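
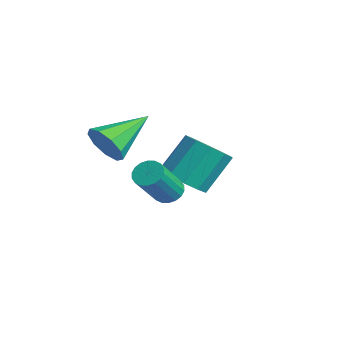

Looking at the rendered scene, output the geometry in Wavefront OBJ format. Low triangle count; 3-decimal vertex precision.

v 0.384 0.533 0.995
v 0.822 0.339 0.65
v 1.434 -0.708 2.021
v 0.996 -0.513 2.365
v 0.927 0.55 0.765
v 1.54 -0.496 2.136
v 0.924 0.758 0.925
v 1.537 -0.288 2.296
v 0.815 0.922 1.099
v 1.428 -0.124 2.469
v 0.62 1.009 1.252
v 1.233 -0.038 2.623
v 0.378 1.001 1.354
v 0.991 -0.045 2.725
v 0.138 0.901 1.385
v 0.75 -0.146 2.756
v -0.054 0.728 1.339
v 0.558 -0.319 2.71
v -0.16 0.516 1.224
v 0.453 -0.53 2.595
v -0.157 0.308 1.064
v 0.456 -0.738 2.435
v -0.048 0.144 0.891
v 0.565 -0.902 2.261
v 0.147 0.058 0.737
v 0.76 -0.989 2.108
v 0.389 0.065 0.635
v 1.002 -0.981 2.006
v 0.63 0.166 0.604
v 1.242 -0.881 1.975
v -1.59 -0.957 2.632
v -0.884 -1.024 3.186
v -2.07 0.897 3.468
v -0.716 -0.745 2.663
v -0.957 -0.565 2.126
v -1.494 -0.569 1.826
v -2.076 -0.754 1.902
v -2.431 -1.034 2.32
v -2.392 -1.278 2.884
v -1.978 -1.372 3.33
v -1.382 -1.272 3.449
v -2.797 2.55 -0.504
v -1.918 2.189 -0.107
v -2.103 3.35 1.36
v -2.983 3.71 0.964
v -1.776 2.685 -0.481
v -1.962 3.845 0.986
v -2.025 3.129 -0.864
v -2.211 4.289 0.604
v -2.569 3.351 -1.109
v -2.754 4.512 0.359
v -3.2 3.268 -1.123
v -3.385 4.429 0.345
v -3.677 2.91 -0.9
v -3.862 4.071 0.567
v -3.818 2.415 -0.526
v -4.004 3.575 0.941
v -3.569 1.971 -0.144
v -3.755 3.131 1.324
v -3.026 1.748 0.101
v -3.211 2.909 1.569
v -2.395 1.831 0.115
v -2.58 2.992 1.583
f 2 1 5
f 2 5 3
f 3 5 6
f 3 6 4
f 5 1 7
f 5 7 6
f 6 7 8
f 6 8 4
f 7 1 9
f 7 9 8
f 8 9 10
f 8 10 4
f 9 1 11
f 9 11 10
f 10 11 12
f 10 12 4
f 11 1 13
f 11 13 12
f 12 13 14
f 12 14 4
f 13 1 15
f 13 15 14
f 14 15 16
f 14 16 4
f 15 1 17
f 15 17 16
f 16 17 18
f 16 18 4
f 17 1 19
f 17 19 18
f 18 19 20
f 18 20 4
f 19 1 21
f 19 21 20
f 20 21 22
f 20 22 4
f 21 1 23
f 21 23 22
f 22 23 24
f 22 24 4
f 23 1 25
f 23 25 24
f 24 25 26
f 24 26 4
f 25 1 27
f 25 27 26
f 26 27 28
f 26 28 4
f 27 1 29
f 27 29 28
f 28 29 30
f 28 30 4
f 29 1 2
f 29 2 30
f 30 2 3
f 30 3 4
f 32 31 34
f 32 34 33
f 34 31 35
f 34 35 33
f 35 31 36
f 35 36 33
f 36 31 37
f 36 37 33
f 37 31 38
f 37 38 33
f 38 31 39
f 38 39 33
f 39 31 40
f 39 40 33
f 40 31 41
f 40 41 33
f 41 31 32
f 41 32 33
f 43 42 46
f 43 46 44
f 44 46 47
f 44 47 45
f 46 42 48
f 46 48 47
f 47 48 49
f 47 49 45
f 48 42 50
f 48 50 49
f 49 50 51
f 49 51 45
f 50 42 52
f 50 52 51
f 51 52 53
f 51 53 45
f 52 42 54
f 52 54 53
f 53 54 55
f 53 55 45
f 54 42 56
f 54 56 55
f 55 56 57
f 55 57 45
f 56 42 58
f 56 58 57
f 57 58 59
f 57 59 45
f 58 42 60
f 58 60 59
f 59 60 61
f 59 61 45
f 60 42 62
f 60 62 61
f 61 62 63
f 61 63 45
f 62 42 43
f 62 43 63
f 63 43 44
f 63 44 45



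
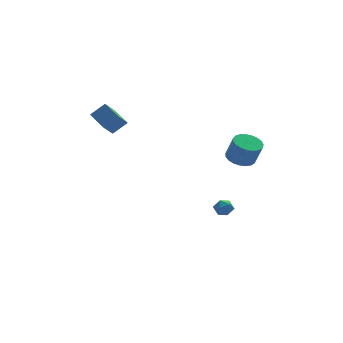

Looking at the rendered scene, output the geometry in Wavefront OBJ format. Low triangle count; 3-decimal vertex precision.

v 2.046 2.259 -3.68
v 2.344 2.538 -4.188
v 2.976 1.902 -3.332
v 3.274 2.181 -3.84
v 3.012 2.551 -3.372
v 2.438 2.772 -3.587
v 2.882 1.668 -3.933
v 2.308 1.889 -4.148
v 2.861 2.173 -4.345
v 2.941 2.719 -3.998
v 2.379 1.721 -3.522
v 2.459 2.267 -3.175
v 3.345 0.318 1.095
v 4.096 -0.02 0.785
v 4.466 -0.436 2.135
v 3.715 -0.098 2.445
v 4.194 0.324 0.864
v 4.564 -0.093 2.214
v 4.146 0.666 0.983
v 4.515 0.25 2.333
v 3.959 0.949 1.122
v 4.328 0.532 2.471
v 3.666 1.122 1.256
v 4.035 0.705 2.605
v 3.317 1.157 1.362
v 3.687 0.74 2.711
v 2.973 1.046 1.422
v 3.343 0.629 2.771
v 2.694 0.81 1.425
v 3.064 0.393 2.775
v 2.527 0.488 1.372
v 2.897 0.072 2.721
v 2.502 0.138 1.27
v 2.871 -0.279 2.62
v 2.622 -0.182 1.139
v 2.992 -0.598 2.488
v 2.868 -0.415 1
v 3.237 -0.831 2.349
v 3.196 -0.521 0.877
v 3.565 -0.938 2.227
v 3.55 -0.482 0.792
v 3.919 -0.899 2.142
v 3.868 -0.305 0.76
v 4.238 -0.721 2.109
v -3.617 2.461 2.305
v -4.159 1.846 3.069
v -4.294 3.688 2.813
v -4.836 3.073 3.577
v -2.764 2.627 3.043
v -3.306 2.012 3.807
v -3.441 3.854 3.551
v -3.983 3.239 4.315
f 1 12 6
f 1 6 2
f 1 2 8
f 1 8 11
f 1 11 12
f 2 6 10
f 6 12 5
f 12 11 3
f 11 8 7
f 8 2 9
f 4 10 5
f 4 5 3
f 4 3 7
f 4 7 9
f 4 9 10
f 5 10 6
f 3 5 12
f 7 3 11
f 9 7 8
f 10 9 2
f 14 13 17
f 14 17 15
f 15 17 18
f 15 18 16
f 17 13 19
f 17 19 18
f 18 19 20
f 18 20 16
f 19 13 21
f 19 21 20
f 20 21 22
f 20 22 16
f 21 13 23
f 21 23 22
f 22 23 24
f 22 24 16
f 23 13 25
f 23 25 24
f 24 25 26
f 24 26 16
f 25 13 27
f 25 27 26
f 26 27 28
f 26 28 16
f 27 13 29
f 27 29 28
f 28 29 30
f 28 30 16
f 29 13 31
f 29 31 30
f 30 31 32
f 30 32 16
f 31 13 33
f 31 33 32
f 32 33 34
f 32 34 16
f 33 13 35
f 33 35 34
f 34 35 36
f 34 36 16
f 35 13 37
f 35 37 36
f 36 37 38
f 36 38 16
f 37 13 39
f 37 39 38
f 38 39 40
f 38 40 16
f 39 13 41
f 39 41 40
f 40 41 42
f 40 42 16
f 41 13 43
f 41 43 42
f 42 43 44
f 42 44 16
f 43 13 14
f 43 14 44
f 44 14 15
f 44 15 16
f 46 48 45
f 49 46 45
f 45 48 47
f 47 49 45
f 46 52 48
f 50 46 49
f 50 52 46
f 48 52 47
f 51 49 47
f 47 52 51
f 51 50 49
f 52 50 51



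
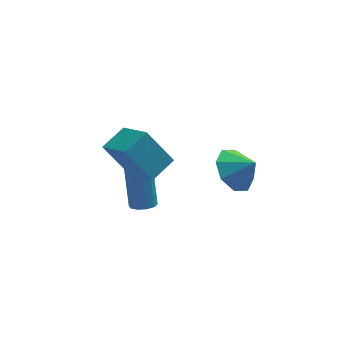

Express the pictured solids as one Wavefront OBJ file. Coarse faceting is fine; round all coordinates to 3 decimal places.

v -1.816 2.218 -2.258
v -1.514 2.676 -2.473
v -1.563 3.561 -0.658
v -1.864 3.102 -0.442
v -1.869 2.745 -2.516
v -1.918 3.63 -0.701
v -2.204 2.612 -2.461
v -2.253 3.497 -0.645
v -2.391 2.329 -2.327
v -2.44 3.214 -0.512
v -2.358 2.003 -2.167
v -2.406 2.888 -0.352
v -2.117 1.759 -2.042
v -2.166 2.644 -0.227
v -1.762 1.69 -1.999
v -1.811 2.575 -0.184
v -1.427 1.823 -2.055
v -1.476 2.708 -0.239
v -1.24 2.106 -2.188
v -1.289 2.991 -0.373
v -1.274 2.432 -2.348
v -1.322 3.317 -0.533
v -2.843 -0.118 3.788
v -1.889 0.605 4.183
v -3.535 1.307 2.852
v -2.581 2.03 3.247
v -1.859 -0.61 2.313
v -0.905 0.113 2.708
v -2.551 0.815 1.377
v -1.597 1.538 1.772
v 1.598 0.464 1.262
v 1.996 -0.206 0.528
v 2.342 0.056 2.038
v 2.384 0.516 0.537
v 2.311 1.207 0.97
v 1.821 1.463 1.574
v 1.2 1.134 1.995
v 0.813 0.413 1.987
v 0.885 -0.279 1.554
v 1.376 -0.535 0.95
f 2 1 5
f 2 5 3
f 3 5 6
f 3 6 4
f 5 1 7
f 5 7 6
f 6 7 8
f 6 8 4
f 7 1 9
f 7 9 8
f 8 9 10
f 8 10 4
f 9 1 11
f 9 11 10
f 10 11 12
f 10 12 4
f 11 1 13
f 11 13 12
f 12 13 14
f 12 14 4
f 13 1 15
f 13 15 14
f 14 15 16
f 14 16 4
f 15 1 17
f 15 17 16
f 16 17 18
f 16 18 4
f 17 1 19
f 17 19 18
f 18 19 20
f 18 20 4
f 19 1 21
f 19 21 20
f 20 21 22
f 20 22 4
f 21 1 2
f 21 2 22
f 22 2 3
f 22 3 4
f 24 26 23
f 27 24 23
f 23 26 25
f 25 27 23
f 24 30 26
f 28 24 27
f 28 30 24
f 26 30 25
f 29 27 25
f 25 30 29
f 29 28 27
f 30 28 29
f 32 31 34
f 32 34 33
f 34 31 35
f 34 35 33
f 35 31 36
f 35 36 33
f 36 31 37
f 36 37 33
f 37 31 38
f 37 38 33
f 38 31 39
f 38 39 33
f 39 31 40
f 39 40 33
f 40 31 32
f 40 32 33



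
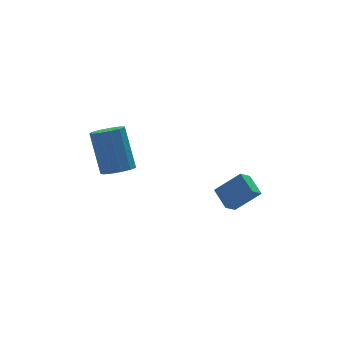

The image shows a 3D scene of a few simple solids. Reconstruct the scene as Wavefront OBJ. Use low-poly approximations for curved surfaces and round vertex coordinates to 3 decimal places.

v 2.401 -1.124 -2.332
v 3.462 -1.494 -1.322
v 2.324 -0.094 -1.873
v 3.385 -0.464 -0.864
v 2.975 -0.856 -2.836
v 4.036 -1.226 -1.827
v 2.898 0.174 -2.378
v 3.959 -0.196 -1.368
v -2.257 -0.63 1.114
v -1.621 -0.98 1.338
v -1.667 0.1 3.151
v -2.303 0.45 2.926
v -1.497 -0.626 1.131
v -1.543 0.453 2.943
v -1.615 -0.274 0.918
v -1.661 0.806 2.73
v -1.936 -0.034 0.767
v -1.982 1.045 2.58
v -2.36 0.016 0.727
v -2.406 1.096 2.539
v -2.75 -0.139 0.809
v -2.796 0.941 2.621
v -2.984 -0.449 0.988
v -3.03 0.63 2.8
v -2.988 -0.817 1.207
v -3.034 0.262 3.019
v -2.759 -1.126 1.396
v -2.805 -0.046 3.209
v -2.371 -1.277 1.496
v -2.417 -0.197 3.309
v -1.946 -1.222 1.475
v -1.993 -0.143 3.287
f 2 4 1
f 5 2 1
f 1 4 3
f 3 5 1
f 2 8 4
f 6 2 5
f 6 8 2
f 4 8 3
f 7 5 3
f 3 8 7
f 7 6 5
f 8 6 7
f 10 9 13
f 10 13 11
f 11 13 14
f 11 14 12
f 13 9 15
f 13 15 14
f 14 15 16
f 14 16 12
f 15 9 17
f 15 17 16
f 16 17 18
f 16 18 12
f 17 9 19
f 17 19 18
f 18 19 20
f 18 20 12
f 19 9 21
f 19 21 20
f 20 21 22
f 20 22 12
f 21 9 23
f 21 23 22
f 22 23 24
f 22 24 12
f 23 9 25
f 23 25 24
f 24 25 26
f 24 26 12
f 25 9 27
f 25 27 26
f 26 27 28
f 26 28 12
f 27 9 29
f 27 29 28
f 28 29 30
f 28 30 12
f 29 9 31
f 29 31 30
f 30 31 32
f 30 32 12
f 31 9 10
f 31 10 32
f 32 10 11
f 32 11 12



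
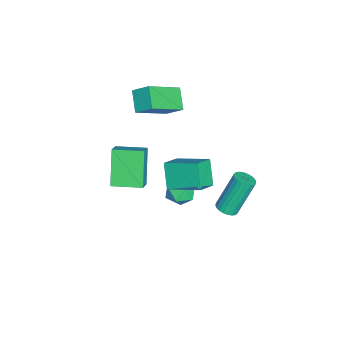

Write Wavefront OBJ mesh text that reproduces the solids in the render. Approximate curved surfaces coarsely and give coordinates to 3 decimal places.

v 0.19 2.076 -4.167
v 0.674 2.41 -4.127
v -0.006 3.159 -2.173
v -0.49 2.824 -2.213
v 0.528 2.554 -4.233
v -0.151 3.303 -2.279
v 0.331 2.625 -4.328
v -0.348 3.374 -2.374
v 0.113 2.613 -4.399
v -0.567 3.361 -2.445
v -0.094 2.518 -4.435
v -0.773 3.267 -2.481
v -0.258 2.356 -4.43
v -0.937 3.105 -2.476
v -0.353 2.152 -4.385
v -1.033 2.9 -2.431
v -0.366 1.936 -4.307
v -1.046 2.684 -2.353
v -0.294 1.741 -4.207
v -0.974 2.49 -2.253
v -0.149 1.597 -4.101
v -0.828 2.346 -2.147
v 0.048 1.526 -4.006
v -0.631 2.275 -2.052
v 0.267 1.539 -3.935
v -0.413 2.287 -1.981
v 0.473 1.633 -3.899
v -0.206 2.382 -1.945
v 0.637 1.795 -3.904
v -0.042 2.544 -1.95
v 0.733 2 -3.949
v 0.053 2.748 -1.995
v 0.746 2.216 -4.027
v 0.066 2.964 -2.073
v -1.713 -1.299 0.942
v -2.687 -1.67 1.65
v -1.532 -0.441 1.639
v -2.506 -0.812 2.347
v -0.394 -2.528 2.113
v -1.368 -2.899 2.821
v -0.213 -1.67 2.81
v -1.187 -2.041 3.518
v 2.418 0.073 1.975
v 3.309 -0.33 2.5
v 2.744 1.693 2.664
v 3.635 1.29 3.19
v 3.225 0.39 0.85
v 4.116 -0.013 1.376
v 3.551 2.01 1.54
v 4.442 1.607 2.065
v -1.865 -3.936 -2.536
v -1.081 -3.92 -1.966
v -1.978 -2.324 -2.426
v -1.194 -2.308 -1.856
v -0.626 -3.732 -4.244
v 0.158 -3.716 -3.674
v -0.739 -2.12 -4.134
v 0.045 -2.104 -3.564
v 0.947 0.652 -1.654
v 1.671 0.695 -2.059
v 0.909 -0.675 -1.861
v 1.633 -0.632 -2.266
v 1.607 -0.499 -1.446
v 1.63 0.321 -1.318
v 0.95 -0.301 -2.602
v 0.973 0.519 -2.474
v 1.673 0.106 -2.644
v 2.079 -0.017 -1.93
v 0.501 0.037 -1.99
v 0.907 -0.086 -1.276
f 2 1 5
f 2 5 3
f 3 5 6
f 3 6 4
f 5 1 7
f 5 7 6
f 6 7 8
f 6 8 4
f 7 1 9
f 7 9 8
f 8 9 10
f 8 10 4
f 9 1 11
f 9 11 10
f 10 11 12
f 10 12 4
f 11 1 13
f 11 13 12
f 12 13 14
f 12 14 4
f 13 1 15
f 13 15 14
f 14 15 16
f 14 16 4
f 15 1 17
f 15 17 16
f 16 17 18
f 16 18 4
f 17 1 19
f 17 19 18
f 18 19 20
f 18 20 4
f 19 1 21
f 19 21 20
f 20 21 22
f 20 22 4
f 21 1 23
f 21 23 22
f 22 23 24
f 22 24 4
f 23 1 25
f 23 25 24
f 24 25 26
f 24 26 4
f 25 1 27
f 25 27 26
f 26 27 28
f 26 28 4
f 27 1 29
f 27 29 28
f 28 29 30
f 28 30 4
f 29 1 31
f 29 31 30
f 30 31 32
f 30 32 4
f 31 1 33
f 31 33 32
f 32 33 34
f 32 34 4
f 33 1 2
f 33 2 34
f 34 2 3
f 34 3 4
f 36 38 35
f 39 36 35
f 35 38 37
f 37 39 35
f 36 42 38
f 40 36 39
f 40 42 36
f 38 42 37
f 41 39 37
f 37 42 41
f 41 40 39
f 42 40 41
f 44 46 43
f 47 44 43
f 43 46 45
f 45 47 43
f 44 50 46
f 48 44 47
f 48 50 44
f 46 50 45
f 49 47 45
f 45 50 49
f 49 48 47
f 50 48 49
f 52 54 51
f 55 52 51
f 51 54 53
f 53 55 51
f 52 58 54
f 56 52 55
f 56 58 52
f 54 58 53
f 57 55 53
f 53 58 57
f 57 56 55
f 58 56 57
f 59 70 64
f 59 64 60
f 59 60 66
f 59 66 69
f 59 69 70
f 60 64 68
f 64 70 63
f 70 69 61
f 69 66 65
f 66 60 67
f 62 68 63
f 62 63 61
f 62 61 65
f 62 65 67
f 62 67 68
f 63 68 64
f 61 63 70
f 65 61 69
f 67 65 66
f 68 67 60



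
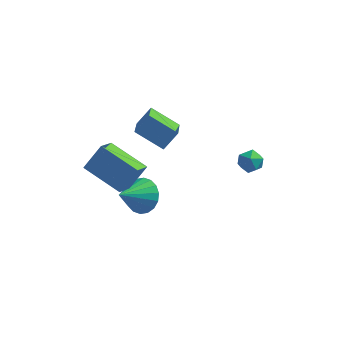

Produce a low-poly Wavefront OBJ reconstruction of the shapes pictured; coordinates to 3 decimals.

v -1.45 2.307 -0.349
v -1.138 0.654 0.555
v -2.929 2.506 0.527
v -2.616 0.853 1.431
v -0.864 2.887 0.509
v -0.551 1.234 1.413
v -2.342 3.086 1.385
v -2.03 1.433 2.289
v -2.058 -0.042 -2.694
v -1.589 -0.818 -3.203
v -2.902 -1.238 -1.646
v -1.293 -0.726 -2.859
v -1.148 -0.498 -2.483
v -1.184 -0.18 -2.149
v -1.393 0.165 -1.922
v -1.733 0.47 -1.849
v -2.139 0.673 -1.943
v -2.528 0.734 -2.185
v -2.824 0.642 -2.529
v -2.969 0.415 -2.905
v -2.933 0.097 -3.239
v -2.724 -0.249 -3.466
v -2.383 -0.553 -3.539
v -1.978 -0.756 -3.445
v 2.543 3.906 -2.831
v 3.188 3.546 -2.667
v 2.032 3.454 -1.813
v 2.677 3.094 -1.649
v 2.645 3.85 -1.612
v 2.96 4.129 -2.241
v 2.26 2.871 -2.239
v 2.575 3.15 -2.868
v 3.013 2.907 -2.301
v 3.251 3.512 -1.913
v 1.969 3.488 -2.567
v 2.207 4.093 -2.179
v -4.044 -3.131 2.044
v -3.354 -2.472 3.214
v -3.861 -2.032 1.317
v -3.172 -1.373 2.488
v -2.128 -3.907 1.352
v -1.439 -3.248 2.523
v -1.946 -2.808 0.626
v -1.256 -2.149 1.796
f 2 4 1
f 5 2 1
f 1 4 3
f 3 5 1
f 2 8 4
f 6 2 5
f 6 8 2
f 4 8 3
f 7 5 3
f 3 8 7
f 7 6 5
f 8 6 7
f 10 9 12
f 10 12 11
f 12 9 13
f 12 13 11
f 13 9 14
f 13 14 11
f 14 9 15
f 14 15 11
f 15 9 16
f 15 16 11
f 16 9 17
f 16 17 11
f 17 9 18
f 17 18 11
f 18 9 19
f 18 19 11
f 19 9 20
f 19 20 11
f 20 9 21
f 20 21 11
f 21 9 22
f 21 22 11
f 22 9 23
f 22 23 11
f 23 9 24
f 23 24 11
f 24 9 10
f 24 10 11
f 25 36 30
f 25 30 26
f 25 26 32
f 25 32 35
f 25 35 36
f 26 30 34
f 30 36 29
f 36 35 27
f 35 32 31
f 32 26 33
f 28 34 29
f 28 29 27
f 28 27 31
f 28 31 33
f 28 33 34
f 29 34 30
f 27 29 36
f 31 27 35
f 33 31 32
f 34 33 26
f 38 40 37
f 41 38 37
f 37 40 39
f 39 41 37
f 38 44 40
f 42 38 41
f 42 44 38
f 40 44 39
f 43 41 39
f 39 44 43
f 43 42 41
f 44 42 43



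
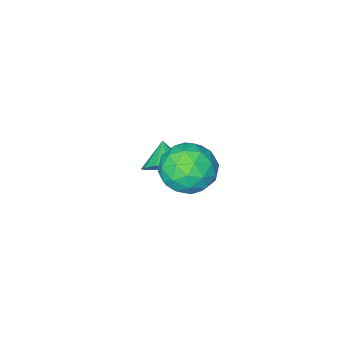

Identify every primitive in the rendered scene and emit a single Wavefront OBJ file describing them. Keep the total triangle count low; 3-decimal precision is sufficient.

v 2.702 4.15 1.638
v 3.648 3.956 0.859
v 2.772 2.224 2.201
v 3.718 2.03 1.422
v 3.88 2.732 2.433
v 3.837 3.922 2.084
v 2.583 2.258 0.976
v 2.54 3.448 0.627
v 3.574 2.787 0.449
v 4.376 3.08 1.35
v 2.044 3.1 1.71
v 2.846 3.393 2.611
v 3.169 4.222 1.199
v 3.251 1.958 1.861
v 3.346 2.37 2.455
v 3.902 2.257 1.997
v 3.28 4.202 1.919
v 3.836 4.088 1.461
v 3.973 3.368 2.386
v 2.584 2.092 1.599
v 3.14 1.978 1.141
v 2.518 3.923 1.063
v 3.074 3.81 0.605
v 2.447 2.812 0.674
v 3.682 3.421 0.5
v 3.723 2.289 0.831
v 3.056 2.423 0.569
v 3.03 3.123 0.364
v 4.153 3.593 1.03
v 4.194 2.461 1.361
v 4.289 2.873 1.955
v 4.264 3.573 1.75
v 4.11 2.906 0.789
v 2.226 3.719 1.699
v 2.267 2.587 2.03
v 2.156 2.607 1.31
v 2.131 3.307 1.105
v 2.697 3.891 2.229
v 2.738 2.759 2.56
v 3.39 3.057 2.696
v 3.364 3.757 2.491
v 2.31 3.274 2.271
v 1.284 -1.377 -3.199
v 2.232 -1.501 -2.818
v 0.836 -2.283 -2.381
v 1.981 -1.088 -2.498
v 1.507 -0.766 -2.401
v 0.963 -0.638 -2.557
v 0.521 -0.745 -2.917
v 0.32 -1.053 -3.367
v 0.426 -1.464 -3.763
v 0.804 -1.847 -3.981
v 1.334 -2.081 -3.95
v 1.848 -2.092 -3.681
v 2.183 -1.876 -3.259
f 1 38 17
f 38 12 41
f 17 41 6
f 38 41 17
f 1 17 13
f 17 6 18
f 13 18 2
f 17 18 13
f 1 13 22
f 13 2 23
f 22 23 8
f 13 23 22
f 1 22 34
f 22 8 37
f 34 37 11
f 22 37 34
f 1 34 38
f 34 11 42
f 38 42 12
f 34 42 38
f 2 18 29
f 18 6 32
f 29 32 10
f 18 32 29
f 6 41 19
f 41 12 40
f 19 40 5
f 41 40 19
f 12 42 39
f 42 11 35
f 39 35 3
f 42 35 39
f 11 37 36
f 37 8 24
f 36 24 7
f 37 24 36
f 8 23 28
f 23 2 25
f 28 25 9
f 23 25 28
f 4 30 16
f 30 10 31
f 16 31 5
f 30 31 16
f 4 16 14
f 16 5 15
f 14 15 3
f 16 15 14
f 4 14 21
f 14 3 20
f 21 20 7
f 14 20 21
f 4 21 26
f 21 7 27
f 26 27 9
f 21 27 26
f 4 26 30
f 26 9 33
f 30 33 10
f 26 33 30
f 5 31 19
f 31 10 32
f 19 32 6
f 31 32 19
f 3 15 39
f 15 5 40
f 39 40 12
f 15 40 39
f 7 20 36
f 20 3 35
f 36 35 11
f 20 35 36
f 9 27 28
f 27 7 24
f 28 24 8
f 27 24 28
f 10 33 29
f 33 9 25
f 29 25 2
f 33 25 29
f 44 43 46
f 44 46 45
f 46 43 47
f 46 47 45
f 47 43 48
f 47 48 45
f 48 43 49
f 48 49 45
f 49 43 50
f 49 50 45
f 50 43 51
f 50 51 45
f 51 43 52
f 51 52 45
f 52 43 53
f 52 53 45
f 53 43 54
f 53 54 45
f 54 43 55
f 54 55 45
f 55 43 44
f 55 44 45



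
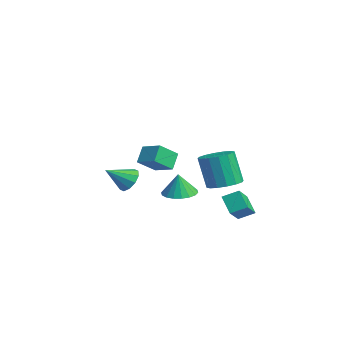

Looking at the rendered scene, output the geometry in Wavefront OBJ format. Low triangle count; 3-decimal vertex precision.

v 2.019 0.497 0.066
v 2.758 -0.203 0.139
v 2.24 -0.536 2.168
v 1.501 0.163 2.094
v 2.987 0.254 0.273
v 2.47 -0.08 2.301
v 2.958 0.775 0.351
v 2.44 0.441 2.38
v 2.676 1.222 0.353
v 2.159 0.888 2.381
v 2.219 1.474 0.278
v 1.701 1.141 2.306
v 1.708 1.465 0.146
v 1.19 1.131 2.174
v 1.28 1.196 -0.008
v 0.762 0.863 2.021
v 1.05 0.74 -0.141
v 0.533 0.406 1.887
v 1.08 0.219 -0.22
v 0.562 -0.115 1.809
v 1.361 -0.228 -0.221
v 0.844 -0.562 1.807
v 1.819 -0.481 -0.146
v 1.301 -0.814 1.882
v 2.33 -0.471 -0.014
v 1.812 -0.805 2.014
v 2.77 0.495 -1.034
v 3.088 1.355 -0.587
v 3.661 0.631 -1.929
v 3.979 1.49 -1.481
v 3.821 -0.37 -0.119
v 4.139 0.489 0.329
v 4.712 -0.235 -1.013
v 5.03 0.625 -0.566
v -2.031 -0.679 -1.861
v -1.02 -0.912 -1.938
v -1.949 -0.801 -0.419
v -1.017 -0.45 -1.9
v -1.215 -0.035 -1.853
v -1.574 0.254 -1.809
v -2.024 0.357 -1.774
v -2.475 0.255 -1.757
v -2.838 -0.032 -1.761
v -3.042 -0.447 -1.784
v -3.045 -0.908 -1.823
v -2.847 -1.324 -1.869
v -2.488 -1.612 -1.914
v -2.038 -1.716 -1.948
v -1.587 -1.614 -1.965
v -1.223 -1.327 -1.962
v -3.154 -3.274 -0.991
v -2.765 -3.711 -1.648
v -3.126 -4.666 -0.049
v -2.376 -3.493 -1.338
v -2.283 -3.192 -0.895
v -2.523 -2.922 -0.488
v -3.004 -2.786 -0.274
v -3.542 -2.837 -0.333
v -3.932 -3.055 -0.643
v -4.025 -3.357 -1.086
v -3.785 -3.627 -1.493
v -3.304 -3.762 -1.707
v 2.928 -3.441 2.975
v 3.233 -4.533 3.779
v 4.02 -2.864 3.344
v 4.325 -3.956 4.148
v 3.475 -3.924 2.112
v 3.78 -5.016 2.916
v 4.567 -3.347 2.481
v 4.872 -4.439 3.285
f 2 1 5
f 2 5 3
f 3 5 6
f 3 6 4
f 5 1 7
f 5 7 6
f 6 7 8
f 6 8 4
f 7 1 9
f 7 9 8
f 8 9 10
f 8 10 4
f 9 1 11
f 9 11 10
f 10 11 12
f 10 12 4
f 11 1 13
f 11 13 12
f 12 13 14
f 12 14 4
f 13 1 15
f 13 15 14
f 14 15 16
f 14 16 4
f 15 1 17
f 15 17 16
f 16 17 18
f 16 18 4
f 17 1 19
f 17 19 18
f 18 19 20
f 18 20 4
f 19 1 21
f 19 21 20
f 20 21 22
f 20 22 4
f 21 1 23
f 21 23 22
f 22 23 24
f 22 24 4
f 23 1 25
f 23 25 24
f 24 25 26
f 24 26 4
f 25 1 2
f 25 2 26
f 26 2 3
f 26 3 4
f 28 30 27
f 31 28 27
f 27 30 29
f 29 31 27
f 28 34 30
f 32 28 31
f 32 34 28
f 30 34 29
f 33 31 29
f 29 34 33
f 33 32 31
f 34 32 33
f 36 35 38
f 36 38 37
f 38 35 39
f 38 39 37
f 39 35 40
f 39 40 37
f 40 35 41
f 40 41 37
f 41 35 42
f 41 42 37
f 42 35 43
f 42 43 37
f 43 35 44
f 43 44 37
f 44 35 45
f 44 45 37
f 45 35 46
f 45 46 37
f 46 35 47
f 46 47 37
f 47 35 48
f 47 48 37
f 48 35 49
f 48 49 37
f 49 35 50
f 49 50 37
f 50 35 36
f 50 36 37
f 52 51 54
f 52 54 53
f 54 51 55
f 54 55 53
f 55 51 56
f 55 56 53
f 56 51 57
f 56 57 53
f 57 51 58
f 57 58 53
f 58 51 59
f 58 59 53
f 59 51 60
f 59 60 53
f 60 51 61
f 60 61 53
f 61 51 62
f 61 62 53
f 62 51 52
f 62 52 53
f 64 66 63
f 67 64 63
f 63 66 65
f 65 67 63
f 64 70 66
f 68 64 67
f 68 70 64
f 66 70 65
f 69 67 65
f 65 70 69
f 69 68 67
f 70 68 69



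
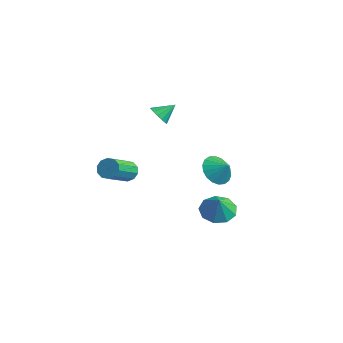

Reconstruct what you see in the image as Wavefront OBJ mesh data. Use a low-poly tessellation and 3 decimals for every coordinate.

v 1.049 3.452 -2.066
v 1.567 2.658 -2.468
v 1.871 3.648 -1.394
v 1.699 3.009 -2.732
v 1.702 3.448 -2.863
v 1.575 3.888 -2.837
v 1.345 4.242 -2.658
v 1.056 4.439 -2.362
v 0.765 4.441 -2.007
v 0.531 4.247 -1.664
v 0.399 3.895 -1.401
v 0.396 3.456 -1.269
v 0.522 3.016 -1.296
v 0.753 2.663 -1.475
v 1.042 2.465 -1.771
v 1.333 2.464 -2.125
v -0.229 0.38 2.768
v 0.01 0.719 2.204
v 0.109 1.28 3.452
v -0.335 0.823 2.237
v -0.652 0.809 2.412
v -0.856 0.68 2.683
v -0.891 0.47 2.976
v -0.749 0.236 3.214
v -0.468 0.041 3.332
v -0.122 -0.064 3.299
v 0.195 -0.049 3.124
v 0.398 0.08 2.853
v 0.433 0.29 2.56
v 0.291 0.523 2.322
v 0.549 -2.419 -0.111
v 1.156 -2.427 -0.416
v 1.679 -4.089 0.665
v 1.071 -4.081 0.971
v 1.188 -2.192 -0.07
v 1.711 -3.853 1.012
v 0.976 -2.043 0.261
v 1.498 -3.704 1.343
v 0.601 -2.038 0.45
v 1.123 -3.699 1.531
v 0.205 -2.179 0.425
v 0.728 -3.84 1.506
v -0.059 -2.411 0.195
v 0.464 -4.073 1.276
v -0.091 -2.647 -0.152
v 0.432 -4.308 0.93
v 0.122 -2.796 -0.483
v 0.644 -4.457 0.599
v 0.497 -2.801 -0.671
v 1.019 -4.462 0.41
v 0.892 -2.66 -0.646
v 1.415 -4.321 0.435
v 3.378 1.504 -3.329
v 4.256 2.013 -3.557
v 3.882 1.136 -2.211
v 3.808 2.444 -3.212
v 3.158 2.436 -2.922
v 2.611 1.992 -2.822
v 2.424 1.319 -2.959
v 2.682 0.734 -3.269
v 3.267 0.509 -3.607
v 3.903 0.75 -3.815
v 4.294 1.344 -3.795
f 2 1 4
f 2 4 3
f 4 1 5
f 4 5 3
f 5 1 6
f 5 6 3
f 6 1 7
f 6 7 3
f 7 1 8
f 7 8 3
f 8 1 9
f 8 9 3
f 9 1 10
f 9 10 3
f 10 1 11
f 10 11 3
f 11 1 12
f 11 12 3
f 12 1 13
f 12 13 3
f 13 1 14
f 13 14 3
f 14 1 15
f 14 15 3
f 15 1 16
f 15 16 3
f 16 1 2
f 16 2 3
f 18 17 20
f 18 20 19
f 20 17 21
f 20 21 19
f 21 17 22
f 21 22 19
f 22 17 23
f 22 23 19
f 23 17 24
f 23 24 19
f 24 17 25
f 24 25 19
f 25 17 26
f 25 26 19
f 26 17 27
f 26 27 19
f 27 17 28
f 27 28 19
f 28 17 29
f 28 29 19
f 29 17 30
f 29 30 19
f 30 17 18
f 30 18 19
f 32 31 35
f 32 35 33
f 33 35 36
f 33 36 34
f 35 31 37
f 35 37 36
f 36 37 38
f 36 38 34
f 37 31 39
f 37 39 38
f 38 39 40
f 38 40 34
f 39 31 41
f 39 41 40
f 40 41 42
f 40 42 34
f 41 31 43
f 41 43 42
f 42 43 44
f 42 44 34
f 43 31 45
f 43 45 44
f 44 45 46
f 44 46 34
f 45 31 47
f 45 47 46
f 46 47 48
f 46 48 34
f 47 31 49
f 47 49 48
f 48 49 50
f 48 50 34
f 49 31 51
f 49 51 50
f 50 51 52
f 50 52 34
f 51 31 32
f 51 32 52
f 52 32 33
f 52 33 34
f 54 53 56
f 54 56 55
f 56 53 57
f 56 57 55
f 57 53 58
f 57 58 55
f 58 53 59
f 58 59 55
f 59 53 60
f 59 60 55
f 60 53 61
f 60 61 55
f 61 53 62
f 61 62 55
f 62 53 63
f 62 63 55
f 63 53 54
f 63 54 55



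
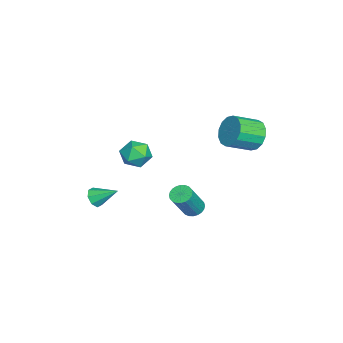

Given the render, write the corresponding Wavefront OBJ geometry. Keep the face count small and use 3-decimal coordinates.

v -2.936 3.259 1.582
v -2.12 3.482 1.068
v -1.348 2.265 1.764
v -2.164 2.041 2.278
v -2.082 3.753 1.501
v -1.311 2.536 2.197
v -2.273 3.892 1.956
v -1.502 2.675 2.652
v -2.642 3.861 2.31
v -1.87 2.644 3.006
v -3.089 3.669 2.47
v -2.318 2.452 3.166
v -3.495 3.367 2.392
v -2.724 2.149 3.087
v -3.752 3.035 2.096
v -2.98 1.818 2.792
v -3.789 2.764 1.663
v -3.018 1.547 2.359
v -3.598 2.625 1.208
v -2.827 1.408 1.904
v -3.23 2.656 0.854
v -2.458 1.439 1.55
v -2.782 2.848 0.694
v -2.011 1.631 1.39
v -2.376 3.151 0.773
v -1.605 1.933 1.468
v 2.87 0.943 -0.173
v 3.244 1.406 -0.249
v 4.164 0.92 1.317
v 3.79 0.457 1.393
v 3.076 1.504 -0.12
v 3.995 1.018 1.446
v 2.876 1.517 0.002
v 3.796 1.031 1.568
v 2.675 1.443 0.096
v 3.595 0.956 1.662
v 2.504 1.292 0.15
v 3.424 0.806 1.716
v 2.389 1.088 0.155
v 3.309 0.602 1.721
v 2.347 0.862 0.109
v 3.267 0.376 1.675
v 2.385 0.649 0.021
v 3.304 0.163 1.587
v 2.496 0.48 -0.097
v 3.416 -0.006 1.469
v 2.665 0.382 -0.226
v 3.584 -0.104 1.34
v 2.864 0.369 -0.348
v 3.784 -0.117 1.218
v 3.065 0.444 -0.442
v 3.985 -0.043 1.124
v 3.236 0.594 -0.496
v 4.156 0.108 1.07
v 3.351 0.798 -0.501
v 4.271 0.312 1.065
v 3.393 1.024 -0.455
v 4.313 0.538 1.111
v 3.356 1.237 -0.367
v 4.275 0.751 1.199
v 1.712 -4.213 -0.831
v 2.166 -4.497 -0.498
v 1.908 -3.007 -0.069
v 2.336 -4.276 -0.891
v 2.141 -4.018 -1.249
v 1.695 -3.875 -1.362
v 1.259 -3.93 -1.164
v 1.089 -4.15 -0.771
v 1.283 -4.408 -0.413
v 1.73 -4.551 -0.3
v 0.408 -1.948 2.336
v 1.007 -1.655 2.947
v 1.453 -2.745 1.693
v 2.052 -2.452 2.304
v 1.388 -3.012 2.555
v 0.742 -2.52 2.952
v 1.718 -1.88 1.688
v 1.072 -1.388 2.085
v 1.817 -1.613 2.547
v 1.612 -2.313 3.082
v 0.848 -2.087 1.558
v 0.643 -2.787 2.093
f 2 1 5
f 2 5 3
f 3 5 6
f 3 6 4
f 5 1 7
f 5 7 6
f 6 7 8
f 6 8 4
f 7 1 9
f 7 9 8
f 8 9 10
f 8 10 4
f 9 1 11
f 9 11 10
f 10 11 12
f 10 12 4
f 11 1 13
f 11 13 12
f 12 13 14
f 12 14 4
f 13 1 15
f 13 15 14
f 14 15 16
f 14 16 4
f 15 1 17
f 15 17 16
f 16 17 18
f 16 18 4
f 17 1 19
f 17 19 18
f 18 19 20
f 18 20 4
f 19 1 21
f 19 21 20
f 20 21 22
f 20 22 4
f 21 1 23
f 21 23 22
f 22 23 24
f 22 24 4
f 23 1 25
f 23 25 24
f 24 25 26
f 24 26 4
f 25 1 2
f 25 2 26
f 26 2 3
f 26 3 4
f 28 27 31
f 28 31 29
f 29 31 32
f 29 32 30
f 31 27 33
f 31 33 32
f 32 33 34
f 32 34 30
f 33 27 35
f 33 35 34
f 34 35 36
f 34 36 30
f 35 27 37
f 35 37 36
f 36 37 38
f 36 38 30
f 37 27 39
f 37 39 38
f 38 39 40
f 38 40 30
f 39 27 41
f 39 41 40
f 40 41 42
f 40 42 30
f 41 27 43
f 41 43 42
f 42 43 44
f 42 44 30
f 43 27 45
f 43 45 44
f 44 45 46
f 44 46 30
f 45 27 47
f 45 47 46
f 46 47 48
f 46 48 30
f 47 27 49
f 47 49 48
f 48 49 50
f 48 50 30
f 49 27 51
f 49 51 50
f 50 51 52
f 50 52 30
f 51 27 53
f 51 53 52
f 52 53 54
f 52 54 30
f 53 27 55
f 53 55 54
f 54 55 56
f 54 56 30
f 55 27 57
f 55 57 56
f 56 57 58
f 56 58 30
f 57 27 59
f 57 59 58
f 58 59 60
f 58 60 30
f 59 27 28
f 59 28 60
f 60 28 29
f 60 29 30
f 62 61 64
f 62 64 63
f 64 61 65
f 64 65 63
f 65 61 66
f 65 66 63
f 66 61 67
f 66 67 63
f 67 61 68
f 67 68 63
f 68 61 69
f 68 69 63
f 69 61 70
f 69 70 63
f 70 61 62
f 70 62 63
f 71 82 76
f 71 76 72
f 71 72 78
f 71 78 81
f 71 81 82
f 72 76 80
f 76 82 75
f 82 81 73
f 81 78 77
f 78 72 79
f 74 80 75
f 74 75 73
f 74 73 77
f 74 77 79
f 74 79 80
f 75 80 76
f 73 75 82
f 77 73 81
f 79 77 78
f 80 79 72



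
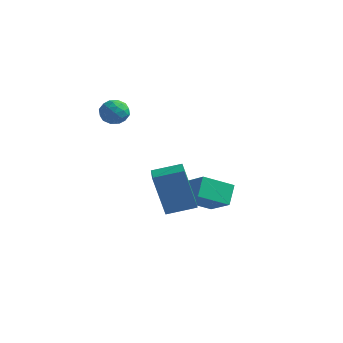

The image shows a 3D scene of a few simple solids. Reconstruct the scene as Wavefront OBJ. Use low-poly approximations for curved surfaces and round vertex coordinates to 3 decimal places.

v 1.889 -0.034 -2.587
v 1.581 0.706 -1.614
v 0.375 0.447 -3.433
v 0.067 1.187 -2.46
v 2.713 1.273 -3.32
v 2.405 2.013 -2.347
v 1.199 1.754 -4.166
v 0.891 2.494 -3.193
v 4.221 -4.952 -1.541
v 3.642 -5.173 0.56
v 3.062 -3.738 -1.733
v 2.483 -3.958 0.368
v 5.197 -3.962 -1.168
v 4.618 -4.182 0.933
v 4.038 -2.747 -1.36
v 3.459 -2.968 0.741
v -1.54 -1.876 2.962
v -0.829 -1.977 3.232
v -1.411 -2.883 2.248
v -0.7 -2.984 2.518
v -1.305 -3.095 2.978
v -1.384 -2.472 3.419
v -0.856 -2.388 2.061
v -0.935 -1.765 2.502
v -0.406 -2.293 2.675
v -0.683 -2.73 3.242
v -1.557 -2.13 2.238
v -1.834 -2.567 2.805
v -1.196 -1.838 3.16
v -1.044 -3.022 2.32
v -1.4 -3.087 2.59
v -0.982 -3.147 2.749
v -1.522 -2.129 3.27
v -1.104 -2.188 3.429
v -1.384 -2.846 3.279
v -1.136 -2.672 2.051
v -0.718 -2.731 2.21
v -1.258 -1.713 2.731
v -0.84 -1.773 2.89
v -0.856 -2.014 2.201
v -0.529 -2.083 2.992
v -0.453 -2.675 2.572
v -0.545 -2.325 2.303
v -0.592 -1.959 2.562
v -0.692 -2.34 3.325
v -0.617 -2.932 2.905
v -0.972 -2.997 3.175
v -1.019 -2.631 3.434
v -0.444 -2.526 2.997
v -1.623 -1.928 2.575
v -1.548 -2.52 2.155
v -1.221 -2.229 2.046
v -1.268 -1.863 2.305
v -1.787 -2.185 2.908
v -1.711 -2.777 2.488
v -1.648 -2.901 2.918
v -1.695 -2.535 3.177
v -1.796 -2.334 2.483
f 2 4 1
f 5 2 1
f 1 4 3
f 3 5 1
f 2 8 4
f 6 2 5
f 6 8 2
f 4 8 3
f 7 5 3
f 3 8 7
f 7 6 5
f 8 6 7
f 10 12 9
f 13 10 9
f 9 12 11
f 11 13 9
f 10 16 12
f 14 10 13
f 14 16 10
f 12 16 11
f 15 13 11
f 11 16 15
f 15 14 13
f 16 14 15
f 17 54 33
f 54 28 57
f 33 57 22
f 54 57 33
f 17 33 29
f 33 22 34
f 29 34 18
f 33 34 29
f 17 29 38
f 29 18 39
f 38 39 24
f 29 39 38
f 17 38 50
f 38 24 53
f 50 53 27
f 38 53 50
f 17 50 54
f 50 27 58
f 54 58 28
f 50 58 54
f 18 34 45
f 34 22 48
f 45 48 26
f 34 48 45
f 22 57 35
f 57 28 56
f 35 56 21
f 57 56 35
f 28 58 55
f 58 27 51
f 55 51 19
f 58 51 55
f 27 53 52
f 53 24 40
f 52 40 23
f 53 40 52
f 24 39 44
f 39 18 41
f 44 41 25
f 39 41 44
f 20 46 32
f 46 26 47
f 32 47 21
f 46 47 32
f 20 32 30
f 32 21 31
f 30 31 19
f 32 31 30
f 20 30 37
f 30 19 36
f 37 36 23
f 30 36 37
f 20 37 42
f 37 23 43
f 42 43 25
f 37 43 42
f 20 42 46
f 42 25 49
f 46 49 26
f 42 49 46
f 21 47 35
f 47 26 48
f 35 48 22
f 47 48 35
f 19 31 55
f 31 21 56
f 55 56 28
f 31 56 55
f 23 36 52
f 36 19 51
f 52 51 27
f 36 51 52
f 25 43 44
f 43 23 40
f 44 40 24
f 43 40 44
f 26 49 45
f 49 25 41
f 45 41 18
f 49 41 45



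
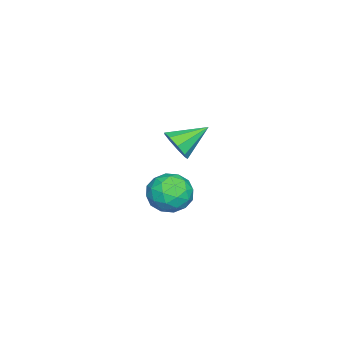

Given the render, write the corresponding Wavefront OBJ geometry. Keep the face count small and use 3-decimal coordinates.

v -2.359 -3.762 -2.06
v -1.954 -3.862 -1.413
v -3.261 -2.758 -1.34
v -1.745 -3.471 -1.697
v -1.824 -3.216 -2.152
v -2.153 -3.217 -2.563
v -2.578 -3.473 -2.739
v -2.901 -3.864 -2.597
v -2.97 -4.208 -2.204
v -2.753 -4.343 -1.743
v -2.352 -4.206 -1.431
v 2.255 -1.801 -2.345
v 2.845 -2.32 -1.877
v 1.135 -2.64 -1.863
v 1.725 -3.159 -1.395
v 1.566 -2.297 -1.133
v 2.258 -1.778 -1.431
v 1.722 -3.182 -2.309
v 2.414 -2.663 -2.607
v 2.516 -3.173 -1.854
v 2.419 -2.626 -1.127
v 1.561 -2.334 -2.613
v 1.464 -1.787 -1.886
v 2.648 -1.987 -2.153
v 1.332 -2.973 -1.587
v 1.238 -2.466 -1.433
v 1.585 -2.771 -1.157
v 2.303 -1.669 -1.891
v 2.65 -1.973 -1.616
v 1.898 -1.96 -1.179
v 1.33 -2.987 -2.124
v 1.677 -3.291 -1.849
v 2.395 -2.189 -2.583
v 2.742 -2.494 -2.307
v 2.082 -3 -2.561
v 2.802 -2.793 -1.865
v 2.143 -3.286 -1.581
v 2.142 -3.3 -2.119
v 2.549 -2.995 -2.294
v 2.745 -2.472 -1.437
v 2.086 -2.965 -1.154
v 1.993 -2.458 -1
v 2.4 -2.153 -1.175
v 2.551 -2.973 -1.424
v 1.894 -1.995 -2.586
v 1.235 -2.488 -2.303
v 1.58 -2.807 -2.565
v 1.987 -2.502 -2.74
v 1.837 -1.674 -2.159
v 1.178 -2.167 -1.875
v 1.431 -1.965 -1.446
v 1.838 -1.66 -1.621
v 1.429 -1.987 -2.316
f 2 1 4
f 2 4 3
f 4 1 5
f 4 5 3
f 5 1 6
f 5 6 3
f 6 1 7
f 6 7 3
f 7 1 8
f 7 8 3
f 8 1 9
f 8 9 3
f 9 1 10
f 9 10 3
f 10 1 11
f 10 11 3
f 11 1 2
f 11 2 3
f 12 49 28
f 49 23 52
f 28 52 17
f 49 52 28
f 12 28 24
f 28 17 29
f 24 29 13
f 28 29 24
f 12 24 33
f 24 13 34
f 33 34 19
f 24 34 33
f 12 33 45
f 33 19 48
f 45 48 22
f 33 48 45
f 12 45 49
f 45 22 53
f 49 53 23
f 45 53 49
f 13 29 40
f 29 17 43
f 40 43 21
f 29 43 40
f 17 52 30
f 52 23 51
f 30 51 16
f 52 51 30
f 23 53 50
f 53 22 46
f 50 46 14
f 53 46 50
f 22 48 47
f 48 19 35
f 47 35 18
f 48 35 47
f 19 34 39
f 34 13 36
f 39 36 20
f 34 36 39
f 15 41 27
f 41 21 42
f 27 42 16
f 41 42 27
f 15 27 25
f 27 16 26
f 25 26 14
f 27 26 25
f 15 25 32
f 25 14 31
f 32 31 18
f 25 31 32
f 15 32 37
f 32 18 38
f 37 38 20
f 32 38 37
f 15 37 41
f 37 20 44
f 41 44 21
f 37 44 41
f 16 42 30
f 42 21 43
f 30 43 17
f 42 43 30
f 14 26 50
f 26 16 51
f 50 51 23
f 26 51 50
f 18 31 47
f 31 14 46
f 47 46 22
f 31 46 47
f 20 38 39
f 38 18 35
f 39 35 19
f 38 35 39
f 21 44 40
f 44 20 36
f 40 36 13
f 44 36 40



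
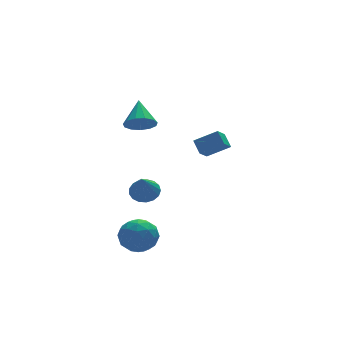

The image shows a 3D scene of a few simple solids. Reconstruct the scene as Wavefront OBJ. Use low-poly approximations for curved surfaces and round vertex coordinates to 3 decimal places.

v -2.209 1.845 -1.897
v -1.519 1.851 -1.658
v -2.651 1.015 -0.603
v -1.658 2.14 -1.52
v -1.924 2.362 -1.469
v -2.254 2.465 -1.515
v -2.574 2.426 -1.65
v -2.811 2.254 -1.841
v -2.91 1.988 -2.045
v -2.848 1.689 -2.215
v -2.64 1.426 -2.313
v -2.333 1.259 -2.315
v -1.998 1.226 -2.222
v -1.711 1.334 -2.054
v -1.538 1.56 -1.851
v -2.73 0.862 2.968
v -2.281 0.396 3.385
v -2.41 1.998 3.892
v -2.026 0.571 3.08
v -1.995 0.839 2.74
v -2.197 1.114 2.473
v -2.569 1.309 2.362
v -2.992 1.361 2.444
v -3.332 1.256 2.692
v -3.48 1.024 3.028
v -3.391 0.742 3.344
v -3.092 0.497 3.541
v -2.678 0.368 3.556
v -3.786 -0.586 -2.532
v -3.384 -0.893 -3.356
v -3.916 -2.067 -2.044
v -3.514 -2.374 -2.868
v -2.982 -1.892 -2.22
v -2.901 -0.976 -2.522
v -4.399 -1.984 -2.878
v -4.318 -1.068 -3.18
v -3.762 -1.757 -3.57
v -2.886 -1.7 -3.164
v -4.414 -1.26 -2.236
v -3.538 -1.203 -1.83
v -3.574 -0.609 -2.987
v -3.726 -2.351 -2.413
v -3.414 -2.067 -2.032
v -3.177 -2.248 -2.517
v -3.29 -0.658 -2.496
v -3.053 -0.839 -2.981
v -2.817 -1.426 -2.313
v -4.247 -2.121 -2.419
v -4.01 -2.302 -2.904
v -4.123 -0.712 -2.883
v -3.886 -0.893 -3.368
v -4.483 -1.534 -3.087
v -3.559 -1.297 -3.597
v -3.636 -2.168 -3.31
v -4.156 -1.939 -3.316
v -4.109 -1.401 -3.494
v -3.045 -1.264 -3.358
v -3.121 -2.135 -3.071
v -2.808 -1.851 -2.69
v -2.761 -1.313 -2.868
v -3.267 -1.772 -3.484
v -4.179 -0.825 -2.329
v -4.255 -1.696 -2.042
v -4.539 -1.647 -2.532
v -4.492 -1.109 -2.71
v -3.664 -0.792 -2.09
v -3.741 -1.663 -1.803
v -3.191 -1.559 -1.906
v -3.144 -1.021 -2.084
v -4.033 -1.188 -1.916
v 1.639 1.837 0.478
v 1.571 2.485 1.008
v 0.607 2.259 -0.171
v 0.54 2.907 0.359
v 2.18 2.333 -0.059
v 2.113 2.981 0.471
v 1.149 2.755 -0.708
v 1.081 3.403 -0.178
f 2 1 4
f 2 4 3
f 4 1 5
f 4 5 3
f 5 1 6
f 5 6 3
f 6 1 7
f 6 7 3
f 7 1 8
f 7 8 3
f 8 1 9
f 8 9 3
f 9 1 10
f 9 10 3
f 10 1 11
f 10 11 3
f 11 1 12
f 11 12 3
f 12 1 13
f 12 13 3
f 13 1 14
f 13 14 3
f 14 1 15
f 14 15 3
f 15 1 2
f 15 2 3
f 17 16 19
f 17 19 18
f 19 16 20
f 19 20 18
f 20 16 21
f 20 21 18
f 21 16 22
f 21 22 18
f 22 16 23
f 22 23 18
f 23 16 24
f 23 24 18
f 24 16 25
f 24 25 18
f 25 16 26
f 25 26 18
f 26 16 27
f 26 27 18
f 27 16 28
f 27 28 18
f 28 16 17
f 28 17 18
f 29 66 45
f 66 40 69
f 45 69 34
f 66 69 45
f 29 45 41
f 45 34 46
f 41 46 30
f 45 46 41
f 29 41 50
f 41 30 51
f 50 51 36
f 41 51 50
f 29 50 62
f 50 36 65
f 62 65 39
f 50 65 62
f 29 62 66
f 62 39 70
f 66 70 40
f 62 70 66
f 30 46 57
f 46 34 60
f 57 60 38
f 46 60 57
f 34 69 47
f 69 40 68
f 47 68 33
f 69 68 47
f 40 70 67
f 70 39 63
f 67 63 31
f 70 63 67
f 39 65 64
f 65 36 52
f 64 52 35
f 65 52 64
f 36 51 56
f 51 30 53
f 56 53 37
f 51 53 56
f 32 58 44
f 58 38 59
f 44 59 33
f 58 59 44
f 32 44 42
f 44 33 43
f 42 43 31
f 44 43 42
f 32 42 49
f 42 31 48
f 49 48 35
f 42 48 49
f 32 49 54
f 49 35 55
f 54 55 37
f 49 55 54
f 32 54 58
f 54 37 61
f 58 61 38
f 54 61 58
f 33 59 47
f 59 38 60
f 47 60 34
f 59 60 47
f 31 43 67
f 43 33 68
f 67 68 40
f 43 68 67
f 35 48 64
f 48 31 63
f 64 63 39
f 48 63 64
f 37 55 56
f 55 35 52
f 56 52 36
f 55 52 56
f 38 61 57
f 61 37 53
f 57 53 30
f 61 53 57
f 72 74 71
f 75 72 71
f 71 74 73
f 73 75 71
f 72 78 74
f 76 72 75
f 76 78 72
f 74 78 73
f 77 75 73
f 73 78 77
f 77 76 75
f 78 76 77



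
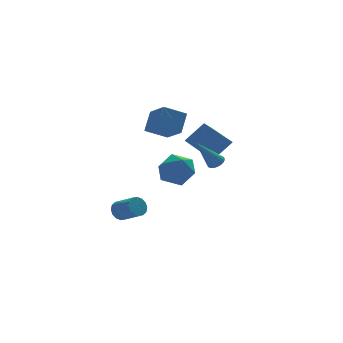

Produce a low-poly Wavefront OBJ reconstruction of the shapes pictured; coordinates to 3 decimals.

v -2.383 -2.766 2.679
v -1.766 -3.002 1.717
v -1.514 -4.178 3.583
v -0.897 -4.414 2.621
v -0.698 -3.429 3.215
v -1.235 -2.557 2.656
v -2.045 -4.623 2.644
v -2.582 -3.751 2.085
v -1.557 -4.15 1.695
v -0.725 -3.412 2.048
v -2.555 -3.768 3.252
v -1.723 -3.03 3.605
v -3.686 0.002 -1.53
v -3.217 -0.017 -2.022
v -2.545 -1.12 -1.342
v -3.014 -1.102 -0.85
v -3.089 0.208 -1.784
v -2.418 -0.895 -1.103
v -3.122 0.378 -1.477
v -2.45 -0.726 -0.796
v -3.305 0.447 -1.184
v -2.634 -0.657 -0.504
v -3.591 0.396 -0.985
v -2.919 -0.707 -0.304
v -3.902 0.24 -0.931
v -3.23 -0.863 -0.25
v -4.155 0.02 -1.038
v -3.483 -1.083 -0.358
v -4.282 -0.205 -1.277
v -3.611 -1.308 -0.596
v -4.25 -0.374 -1.584
v -3.578 -1.478 -0.903
v -4.066 -0.443 -1.876
v -3.395 -1.547 -1.196
v -3.781 -0.393 -2.076
v -3.109 -1.496 -1.395
v -3.47 -0.237 -2.13
v -2.798 -1.34 -1.449
v 1.371 -1.459 2.082
v 1.634 -1.054 2.345
v 0.089 -1.741 3.798
v 1.478 -0.945 2.246
v 1.305 -0.914 2.123
v 1.143 -0.966 1.993
v 1.015 -1.094 1.876
v 0.941 -1.276 1.791
v 0.933 -1.487 1.75
v 0.991 -1.693 1.76
v 1.107 -1.864 1.819
v 1.264 -1.973 1.918
v 1.436 -2.003 2.041
v 1.599 -1.951 2.171
v 1.727 -1.824 2.288
v 1.8 -1.642 2.373
v 1.809 -1.431 2.414
v 1.75 -1.225 2.404
v -0.696 2.372 3.773
v -0.089 3.141 4.936
v -1.009 3.879 2.94
v -0.402 4.648 4.102
v 0.662 2.292 3.118
v 1.269 3.061 4.28
v 0.349 3.799 2.284
v 0.956 4.568 3.447
v 1.489 0.712 1.887
v 2.638 0.7 3.099
v 0.827 2.164 2.529
v 1.975 2.152 3.741
v 2.265 1.388 1.159
v 3.413 1.376 2.371
v 1.602 2.84 1.801
v 2.751 2.828 3.013
f 1 12 6
f 1 6 2
f 1 2 8
f 1 8 11
f 1 11 12
f 2 6 10
f 6 12 5
f 12 11 3
f 11 8 7
f 8 2 9
f 4 10 5
f 4 5 3
f 4 3 7
f 4 7 9
f 4 9 10
f 5 10 6
f 3 5 12
f 7 3 11
f 9 7 8
f 10 9 2
f 14 13 17
f 14 17 15
f 15 17 18
f 15 18 16
f 17 13 19
f 17 19 18
f 18 19 20
f 18 20 16
f 19 13 21
f 19 21 20
f 20 21 22
f 20 22 16
f 21 13 23
f 21 23 22
f 22 23 24
f 22 24 16
f 23 13 25
f 23 25 24
f 24 25 26
f 24 26 16
f 25 13 27
f 25 27 26
f 26 27 28
f 26 28 16
f 27 13 29
f 27 29 28
f 28 29 30
f 28 30 16
f 29 13 31
f 29 31 30
f 30 31 32
f 30 32 16
f 31 13 33
f 31 33 32
f 32 33 34
f 32 34 16
f 33 13 35
f 33 35 34
f 34 35 36
f 34 36 16
f 35 13 37
f 35 37 36
f 36 37 38
f 36 38 16
f 37 13 14
f 37 14 38
f 38 14 15
f 38 15 16
f 40 39 42
f 40 42 41
f 42 39 43
f 42 43 41
f 43 39 44
f 43 44 41
f 44 39 45
f 44 45 41
f 45 39 46
f 45 46 41
f 46 39 47
f 46 47 41
f 47 39 48
f 47 48 41
f 48 39 49
f 48 49 41
f 49 39 50
f 49 50 41
f 50 39 51
f 50 51 41
f 51 39 52
f 51 52 41
f 52 39 53
f 52 53 41
f 53 39 54
f 53 54 41
f 54 39 55
f 54 55 41
f 55 39 56
f 55 56 41
f 56 39 40
f 56 40 41
f 58 60 57
f 61 58 57
f 57 60 59
f 59 61 57
f 58 64 60
f 62 58 61
f 62 64 58
f 60 64 59
f 63 61 59
f 59 64 63
f 63 62 61
f 64 62 63
f 66 68 65
f 69 66 65
f 65 68 67
f 67 69 65
f 66 72 68
f 70 66 69
f 70 72 66
f 68 72 67
f 71 69 67
f 67 72 71
f 71 70 69
f 72 70 71



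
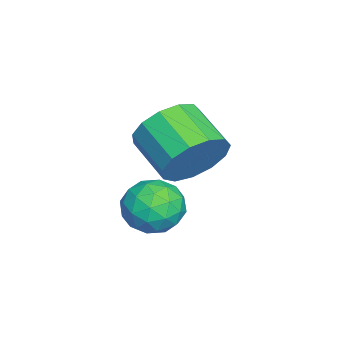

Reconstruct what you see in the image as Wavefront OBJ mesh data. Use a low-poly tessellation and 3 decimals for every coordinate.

v -1.873 -1.113 -1.378
v -1.427 -1.162 -0.764
v -2.162 -1.876 -0.288
v -2.607 -1.827 -0.902
v -1.696 -0.837 -0.692
v -2.431 -1.551 -0.216
v -2.022 -0.599 -0.838
v -2.756 -1.314 -0.362
v -2.3 -0.525 -1.155
v -3.034 -1.239 -0.679
v -2.442 -0.637 -1.543
v -3.177 -1.351 -1.067
v -2.404 -0.9 -1.879
v -3.138 -1.615 -1.402
v -2.197 -1.231 -2.055
v -2.931 -1.945 -1.579
v -1.887 -1.524 -2.017
v -2.622 -2.238 -1.541
v -1.572 -1.687 -1.776
v -2.307 -2.401 -1.3
v -1.353 -1.667 -1.408
v -2.088 -2.381 -0.932
v -1.299 -1.471 -1.031
v -2.034 -2.186 -0.555
v -2.55 -1.959 -2.762
v -2.184 -1.556 -2.348
v -1.616 -2.344 -3.212
v -1.25 -1.941 -2.798
v -1.596 -2.472 -2.54
v -2.173 -2.234 -2.263
v -1.627 -1.666 -3.297
v -2.204 -1.428 -3.02
v -1.614 -1.375 -2.679
v -1.594 -1.873 -2.211
v -2.206 -2.027 -3.349
v -2.186 -2.525 -2.881
v -2.449 -1.723 -2.516
v -1.351 -2.177 -3.044
v -1.554 -2.489 -2.893
v -1.339 -2.252 -2.65
v -2.442 -2.122 -2.465
v -2.227 -1.885 -2.222
v -1.881 -2.424 -2.335
v -1.573 -2.015 -3.338
v -1.358 -1.778 -3.095
v -2.461 -1.648 -2.91
v -2.246 -1.411 -2.667
v -1.919 -1.476 -3.225
v -1.899 -1.38 -2.467
v -1.35 -1.607 -2.731
v -1.572 -1.445 -3.025
v -1.911 -1.305 -2.862
v -1.887 -1.673 -2.192
v -1.339 -1.9 -2.456
v -1.541 -2.212 -2.305
v -1.881 -2.071 -2.142
v -1.552 -1.567 -2.387
v -2.461 -2 -3.104
v -1.913 -2.227 -3.368
v -1.919 -1.829 -3.418
v -2.259 -1.688 -3.255
v -2.45 -2.293 -2.829
v -1.901 -2.52 -3.093
v -1.889 -2.595 -2.698
v -2.228 -2.455 -2.535
v -2.248 -2.333 -3.173
f 2 1 5
f 2 5 3
f 3 5 6
f 3 6 4
f 5 1 7
f 5 7 6
f 6 7 8
f 6 8 4
f 7 1 9
f 7 9 8
f 8 9 10
f 8 10 4
f 9 1 11
f 9 11 10
f 10 11 12
f 10 12 4
f 11 1 13
f 11 13 12
f 12 13 14
f 12 14 4
f 13 1 15
f 13 15 14
f 14 15 16
f 14 16 4
f 15 1 17
f 15 17 16
f 16 17 18
f 16 18 4
f 17 1 19
f 17 19 18
f 18 19 20
f 18 20 4
f 19 1 21
f 19 21 20
f 20 21 22
f 20 22 4
f 21 1 23
f 21 23 22
f 22 23 24
f 22 24 4
f 23 1 2
f 23 2 24
f 24 2 3
f 24 3 4
f 25 62 41
f 62 36 65
f 41 65 30
f 62 65 41
f 25 41 37
f 41 30 42
f 37 42 26
f 41 42 37
f 25 37 46
f 37 26 47
f 46 47 32
f 37 47 46
f 25 46 58
f 46 32 61
f 58 61 35
f 46 61 58
f 25 58 62
f 58 35 66
f 62 66 36
f 58 66 62
f 26 42 53
f 42 30 56
f 53 56 34
f 42 56 53
f 30 65 43
f 65 36 64
f 43 64 29
f 65 64 43
f 36 66 63
f 66 35 59
f 63 59 27
f 66 59 63
f 35 61 60
f 61 32 48
f 60 48 31
f 61 48 60
f 32 47 52
f 47 26 49
f 52 49 33
f 47 49 52
f 28 54 40
f 54 34 55
f 40 55 29
f 54 55 40
f 28 40 38
f 40 29 39
f 38 39 27
f 40 39 38
f 28 38 45
f 38 27 44
f 45 44 31
f 38 44 45
f 28 45 50
f 45 31 51
f 50 51 33
f 45 51 50
f 28 50 54
f 50 33 57
f 54 57 34
f 50 57 54
f 29 55 43
f 55 34 56
f 43 56 30
f 55 56 43
f 27 39 63
f 39 29 64
f 63 64 36
f 39 64 63
f 31 44 60
f 44 27 59
f 60 59 35
f 44 59 60
f 33 51 52
f 51 31 48
f 52 48 32
f 51 48 52
f 34 57 53
f 57 33 49
f 53 49 26
f 57 49 53



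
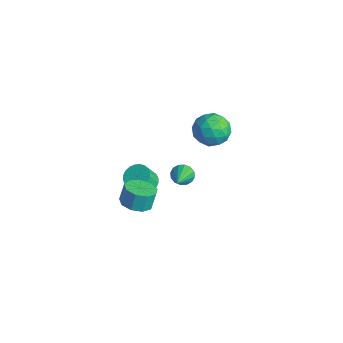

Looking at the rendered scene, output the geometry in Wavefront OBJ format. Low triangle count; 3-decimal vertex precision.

v 0.311 -2.471 0.898
v 1.118 -2.574 1.004
v 1.036 -2.252 1.947
v 0.229 -2.149 1.842
v 1.013 -2.055 0.818
v 0.931 -1.733 1.761
v 0.58 -1.731 0.669
v 0.498 -1.409 1.613
v 0.021 -1.753 0.628
v -0.061 -1.431 1.571
v -0.402 -2.111 0.713
v -0.484 -1.789 1.657
v -0.492 -2.637 0.885
v -0.574 -2.315 1.828
v -0.206 -3.086 1.063
v -0.288 -2.764 2.006
v 0.322 -3.247 1.164
v 0.24 -2.925 2.107
v 0.845 -3.044 1.141
v 0.763 -2.723 2.084
v -4.282 4.592 0.301
v -3.288 4.909 0.426
v -3.732 3.051 -0.166
v -2.738 3.368 -0.041
v -3.361 3.25 0.797
v -3.701 4.203 1.086
v -3.319 3.757 -0.826
v -3.659 4.71 -0.537
v -2.692 4.394 -0.271
v -2.718 4.08 0.733
v -4.302 3.88 -0.473
v -4.328 3.566 0.531
v -3.834 4.886 0.404
v -3.186 3.074 -0.144
v -3.553 3.005 0.348
v -2.968 3.192 0.422
v -4.076 4.47 0.792
v -3.492 4.657 0.866
v -3.535 3.682 1.084
v -3.528 3.303 -0.606
v -2.944 3.49 -0.532
v -4.052 4.768 -0.162
v -3.467 4.955 -0.088
v -3.485 4.278 -0.824
v -2.899 4.769 0.068
v -2.575 3.864 -0.206
v -2.917 4.092 -0.667
v -3.117 4.652 -0.498
v -2.914 4.585 0.658
v -2.591 3.679 0.384
v -2.957 3.61 0.877
v -3.157 4.17 1.046
v -2.564 4.282 0.249
v -4.429 4.281 -0.124
v -4.106 3.375 -0.398
v -3.863 3.79 -0.786
v -4.063 4.35 -0.617
v -4.445 4.096 0.466
v -4.121 3.191 0.192
v -3.903 3.308 0.758
v -4.103 3.868 0.927
v -4.456 3.678 0.011
v -2.599 -0.373 -1.24
v -1.948 -0.622 -1.457
v -1.851 -1.155 -0.558
v -2.501 -0.907 -0.34
v -1.873 -0.382 -1.323
v -1.776 -0.915 -0.424
v -1.91 -0.141 -1.176
v -1.812 -0.674 -0.277
v -2.051 0.065 -1.039
v -1.953 -0.468 -0.14
v -2.275 0.204 -0.932
v -2.178 -0.329 -0.033
v -2.549 0.255 -0.872
v -2.451 -0.278 0.027
v -2.83 0.211 -0.868
v -2.733 -0.322 0.031
v -3.076 0.077 -0.921
v -2.979 -0.456 -0.021
v -3.249 -0.125 -1.022
v -3.152 -0.658 -0.123
v -3.324 -0.365 -1.156
v -3.227 -0.898 -0.257
v -3.288 -0.606 -1.303
v -3.19 -1.139 -0.404
v -3.147 -0.812 -1.44
v -3.049 -1.345 -0.541
v -2.922 -0.951 -1.547
v -2.825 -1.484 -0.648
v -2.649 -1.002 -1.607
v -2.551 -1.535 -0.708
v -2.367 -0.958 -1.611
v -2.27 -1.491 -0.712
v -2.121 -0.824 -1.559
v -2.024 -1.357 -0.659
v -1.195 0.946 -0.022
v -0.791 1.4 -0.068
v 0.075 -0.086 0.982
v -0.951 1.46 0.198
v -1.178 1.382 0.404
v -1.408 1.187 0.496
v -1.582 0.928 0.45
v -1.652 0.673 0.277
v -1.6 0.492 0.024
v -1.439 0.431 -0.241
v -1.213 0.509 -0.448
v -0.983 0.704 -0.54
v -0.809 0.963 -0.493
v -0.739 1.218 -0.32
f 2 1 5
f 2 5 3
f 3 5 6
f 3 6 4
f 5 1 7
f 5 7 6
f 6 7 8
f 6 8 4
f 7 1 9
f 7 9 8
f 8 9 10
f 8 10 4
f 9 1 11
f 9 11 10
f 10 11 12
f 10 12 4
f 11 1 13
f 11 13 12
f 12 13 14
f 12 14 4
f 13 1 15
f 13 15 14
f 14 15 16
f 14 16 4
f 15 1 17
f 15 17 16
f 16 17 18
f 16 18 4
f 17 1 19
f 17 19 18
f 18 19 20
f 18 20 4
f 19 1 2
f 19 2 20
f 20 2 3
f 20 3 4
f 21 58 37
f 58 32 61
f 37 61 26
f 58 61 37
f 21 37 33
f 37 26 38
f 33 38 22
f 37 38 33
f 21 33 42
f 33 22 43
f 42 43 28
f 33 43 42
f 21 42 54
f 42 28 57
f 54 57 31
f 42 57 54
f 21 54 58
f 54 31 62
f 58 62 32
f 54 62 58
f 22 38 49
f 38 26 52
f 49 52 30
f 38 52 49
f 26 61 39
f 61 32 60
f 39 60 25
f 61 60 39
f 32 62 59
f 62 31 55
f 59 55 23
f 62 55 59
f 31 57 56
f 57 28 44
f 56 44 27
f 57 44 56
f 28 43 48
f 43 22 45
f 48 45 29
f 43 45 48
f 24 50 36
f 50 30 51
f 36 51 25
f 50 51 36
f 24 36 34
f 36 25 35
f 34 35 23
f 36 35 34
f 24 34 41
f 34 23 40
f 41 40 27
f 34 40 41
f 24 41 46
f 41 27 47
f 46 47 29
f 41 47 46
f 24 46 50
f 46 29 53
f 50 53 30
f 46 53 50
f 25 51 39
f 51 30 52
f 39 52 26
f 51 52 39
f 23 35 59
f 35 25 60
f 59 60 32
f 35 60 59
f 27 40 56
f 40 23 55
f 56 55 31
f 40 55 56
f 29 47 48
f 47 27 44
f 48 44 28
f 47 44 48
f 30 53 49
f 53 29 45
f 49 45 22
f 53 45 49
f 64 63 67
f 64 67 65
f 65 67 68
f 65 68 66
f 67 63 69
f 67 69 68
f 68 69 70
f 68 70 66
f 69 63 71
f 69 71 70
f 70 71 72
f 70 72 66
f 71 63 73
f 71 73 72
f 72 73 74
f 72 74 66
f 73 63 75
f 73 75 74
f 74 75 76
f 74 76 66
f 75 63 77
f 75 77 76
f 76 77 78
f 76 78 66
f 77 63 79
f 77 79 78
f 78 79 80
f 78 80 66
f 79 63 81
f 79 81 80
f 80 81 82
f 80 82 66
f 81 63 83
f 81 83 82
f 82 83 84
f 82 84 66
f 83 63 85
f 83 85 84
f 84 85 86
f 84 86 66
f 85 63 87
f 85 87 86
f 86 87 88
f 86 88 66
f 87 63 89
f 87 89 88
f 88 89 90
f 88 90 66
f 89 63 91
f 89 91 90
f 90 91 92
f 90 92 66
f 91 63 93
f 91 93 92
f 92 93 94
f 92 94 66
f 93 63 95
f 93 95 94
f 94 95 96
f 94 96 66
f 95 63 64
f 95 64 96
f 96 64 65
f 96 65 66
f 98 97 100
f 98 100 99
f 100 97 101
f 100 101 99
f 101 97 102
f 101 102 99
f 102 97 103
f 102 103 99
f 103 97 104
f 103 104 99
f 104 97 105
f 104 105 99
f 105 97 106
f 105 106 99
f 106 97 107
f 106 107 99
f 107 97 108
f 107 108 99
f 108 97 109
f 108 109 99
f 109 97 110
f 109 110 99
f 110 97 98
f 110 98 99



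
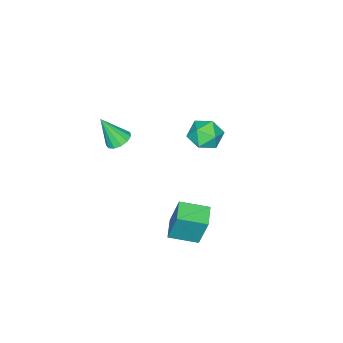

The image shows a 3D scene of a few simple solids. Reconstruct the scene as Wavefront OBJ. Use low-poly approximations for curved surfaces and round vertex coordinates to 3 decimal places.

v 3.082 -2.83 2.106
v 3.548 -3.257 1.761
v 3.478 -3.63 3.634
v 3.758 -2.93 1.878
v 3.753 -2.571 2.067
v 3.535 -2.294 2.269
v 3.173 -2.188 2.418
v 2.783 -2.285 2.469
v 2.487 -2.555 2.404
v 2.38 -2.912 2.245
v 2.496 -3.244 2.041
v 2.798 -3.444 1.858
v 3.19 -3.449 1.754
v -0.628 0.523 0.445
v 0.152 0.01 0.882
v -1.712 -0.55 1.118
v -0.932 -1.063 1.555
v -1.175 -0.117 1.884
v -0.505 0.546 1.468
v -1.055 -1.086 0.532
v -0.385 -0.423 0.116
v -0.112 -0.984 0.936
v -0.187 -0.386 1.771
v -1.373 -0.154 0.229
v -1.448 0.444 1.064
v 1.045 0.824 -4.706
v 1.061 1.429 -2.664
v 2.071 1.455 -4.901
v 2.087 2.06 -2.859
v 1.933 -0.5 -4.321
v 1.949 0.105 -2.279
v 2.959 0.131 -4.516
v 2.975 0.736 -2.474
f 2 1 4
f 2 4 3
f 4 1 5
f 4 5 3
f 5 1 6
f 5 6 3
f 6 1 7
f 6 7 3
f 7 1 8
f 7 8 3
f 8 1 9
f 8 9 3
f 9 1 10
f 9 10 3
f 10 1 11
f 10 11 3
f 11 1 12
f 11 12 3
f 12 1 13
f 12 13 3
f 13 1 2
f 13 2 3
f 14 25 19
f 14 19 15
f 14 15 21
f 14 21 24
f 14 24 25
f 15 19 23
f 19 25 18
f 25 24 16
f 24 21 20
f 21 15 22
f 17 23 18
f 17 18 16
f 17 16 20
f 17 20 22
f 17 22 23
f 18 23 19
f 16 18 25
f 20 16 24
f 22 20 21
f 23 22 15
f 27 29 26
f 30 27 26
f 26 29 28
f 28 30 26
f 27 33 29
f 31 27 30
f 31 33 27
f 29 33 28
f 32 30 28
f 28 33 32
f 32 31 30
f 33 31 32



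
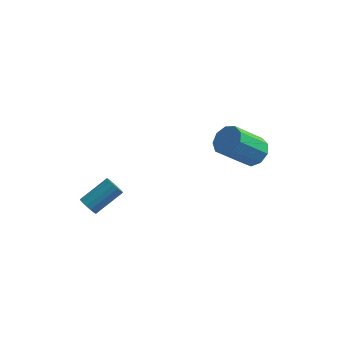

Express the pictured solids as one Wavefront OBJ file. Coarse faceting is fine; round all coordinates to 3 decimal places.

v 3.869 1.159 -1.871
v 4.606 0.782 -1.544
v 3.448 -0.196 -0.062
v 2.711 0.181 -0.389
v 4.506 1.316 -1.27
v 3.348 0.338 0.212
v 4.108 1.777 -1.277
v 2.95 0.799 0.206
v 3.598 1.948 -1.562
v 2.44 0.971 -0.079
v 3.215 1.751 -1.992
v 2.057 0.773 -0.509
v 3.138 1.276 -2.365
v 1.98 0.298 -0.883
v 3.403 0.747 -2.507
v 2.245 -0.231 -1.025
v 3.886 0.41 -2.352
v 2.728 -0.568 -0.87
v 4.361 0.424 -1.972
v 3.203 -0.554 -0.489
v -3.006 -4.114 -3.102
v -2.59 -4.488 -3.135
v -1.558 -3.419 -2.211
v -1.974 -3.046 -2.178
v -2.557 -4.318 -3.368
v -1.525 -3.249 -2.443
v -2.645 -4.094 -3.53
v -1.613 -3.025 -2.605
v -2.829 -3.875 -3.577
v -1.797 -2.806 -2.652
v -3.061 -3.721 -3.497
v -2.029 -2.652 -2.572
v -3.278 -3.672 -3.311
v -2.246 -2.603 -2.386
v -3.422 -3.741 -3.069
v -2.39 -2.672 -2.145
v -3.455 -3.911 -2.837
v -2.423 -2.842 -1.912
v -3.367 -4.135 -2.675
v -2.335 -3.066 -1.75
v -3.183 -4.354 -2.628
v -2.151 -3.285 -1.703
v -2.951 -4.508 -2.708
v -1.919 -3.439 -1.783
v -2.734 -4.557 -2.894
v -1.702 -3.488 -1.969
f 2 1 5
f 2 5 3
f 3 5 6
f 3 6 4
f 5 1 7
f 5 7 6
f 6 7 8
f 6 8 4
f 7 1 9
f 7 9 8
f 8 9 10
f 8 10 4
f 9 1 11
f 9 11 10
f 10 11 12
f 10 12 4
f 11 1 13
f 11 13 12
f 12 13 14
f 12 14 4
f 13 1 15
f 13 15 14
f 14 15 16
f 14 16 4
f 15 1 17
f 15 17 16
f 16 17 18
f 16 18 4
f 17 1 19
f 17 19 18
f 18 19 20
f 18 20 4
f 19 1 2
f 19 2 20
f 20 2 3
f 20 3 4
f 22 21 25
f 22 25 23
f 23 25 26
f 23 26 24
f 25 21 27
f 25 27 26
f 26 27 28
f 26 28 24
f 27 21 29
f 27 29 28
f 28 29 30
f 28 30 24
f 29 21 31
f 29 31 30
f 30 31 32
f 30 32 24
f 31 21 33
f 31 33 32
f 32 33 34
f 32 34 24
f 33 21 35
f 33 35 34
f 34 35 36
f 34 36 24
f 35 21 37
f 35 37 36
f 36 37 38
f 36 38 24
f 37 21 39
f 37 39 38
f 38 39 40
f 38 40 24
f 39 21 41
f 39 41 40
f 40 41 42
f 40 42 24
f 41 21 43
f 41 43 42
f 42 43 44
f 42 44 24
f 43 21 45
f 43 45 44
f 44 45 46
f 44 46 24
f 45 21 22
f 45 22 46
f 46 22 23
f 46 23 24



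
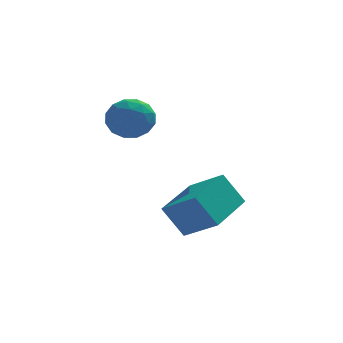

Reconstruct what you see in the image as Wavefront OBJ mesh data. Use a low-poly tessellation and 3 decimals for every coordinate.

v 0.091 2.784 1.599
v 0.488 2.495 2.359
v -1.188 2.245 2.061
v -0.791 1.956 2.821
v -0.898 2.842 2.675
v -0.107 3.175 2.389
v -0.593 1.565 2.031
v 0.198 1.898 1.745
v 0.065 1.742 2.626
v -0.124 2.532 3.024
v -0.576 2.208 1.396
v -0.765 2.998 1.794
v 0.402 2.687 1.938
v -1.102 2.053 2.482
v -1.164 2.574 2.396
v -0.932 2.405 2.843
v 0.052 3.086 1.956
v 0.285 2.917 2.403
v -0.529 3.121 2.589
v -0.985 1.823 2.017
v -0.752 1.654 2.464
v 0.232 2.335 1.577
v 0.464 2.166 2.024
v -0.171 1.619 1.831
v 0.386 2.074 2.542
v -0.366 1.758 2.814
v -0.249 1.527 2.349
v 0.216 1.723 2.181
v 0.275 2.539 2.776
v -0.476 2.222 3.048
v -0.539 2.743 2.962
v -0.074 2.938 2.794
v 0.027 2.096 2.933
v -0.224 2.518 1.372
v -0.975 2.201 1.644
v -0.626 1.802 1.626
v -0.161 1.997 1.458
v -0.334 2.982 1.606
v -1.086 2.666 1.878
v -0.916 3.017 2.239
v -0.451 3.213 2.071
v -0.727 2.644 1.487
v 1.281 0.472 -2.453
v 0.563 0.663 -1.29
v 2.341 2.199 -2.081
v 1.623 2.39 -0.918
v 2.317 -0.33 -1.682
v 1.599 -0.139 -0.519
v 3.377 1.397 -1.31
v 2.659 1.588 -0.147
f 1 38 17
f 38 12 41
f 17 41 6
f 38 41 17
f 1 17 13
f 17 6 18
f 13 18 2
f 17 18 13
f 1 13 22
f 13 2 23
f 22 23 8
f 13 23 22
f 1 22 34
f 22 8 37
f 34 37 11
f 22 37 34
f 1 34 38
f 34 11 42
f 38 42 12
f 34 42 38
f 2 18 29
f 18 6 32
f 29 32 10
f 18 32 29
f 6 41 19
f 41 12 40
f 19 40 5
f 41 40 19
f 12 42 39
f 42 11 35
f 39 35 3
f 42 35 39
f 11 37 36
f 37 8 24
f 36 24 7
f 37 24 36
f 8 23 28
f 23 2 25
f 28 25 9
f 23 25 28
f 4 30 16
f 30 10 31
f 16 31 5
f 30 31 16
f 4 16 14
f 16 5 15
f 14 15 3
f 16 15 14
f 4 14 21
f 14 3 20
f 21 20 7
f 14 20 21
f 4 21 26
f 21 7 27
f 26 27 9
f 21 27 26
f 4 26 30
f 26 9 33
f 30 33 10
f 26 33 30
f 5 31 19
f 31 10 32
f 19 32 6
f 31 32 19
f 3 15 39
f 15 5 40
f 39 40 12
f 15 40 39
f 7 20 36
f 20 3 35
f 36 35 11
f 20 35 36
f 9 27 28
f 27 7 24
f 28 24 8
f 27 24 28
f 10 33 29
f 33 9 25
f 29 25 2
f 33 25 29
f 44 46 43
f 47 44 43
f 43 46 45
f 45 47 43
f 44 50 46
f 48 44 47
f 48 50 44
f 46 50 45
f 49 47 45
f 45 50 49
f 49 48 47
f 50 48 49



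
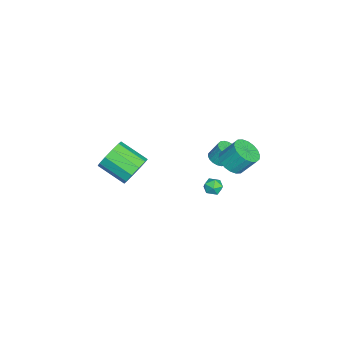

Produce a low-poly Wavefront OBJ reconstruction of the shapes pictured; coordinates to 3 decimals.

v 2.625 2.436 1.013
v 2.958 2.966 0.938
v 3.342 2.074 1.642
v 3.675 2.604 1.567
v 3.129 2.617 1.882
v 2.685 2.841 1.493
v 3.615 2.199 1.087
v 3.171 2.423 0.698
v 3.57 2.82 0.984
v 3.27 3.078 1.475
v 3.03 1.962 1.105
v 2.73 2.22 1.596
v 1.119 3.278 1.78
v 1.925 3.638 1.52
v 1.907 4.501 2.66
v 1.101 4.142 2.92
v 1.653 3.88 1.333
v 1.634 4.743 2.473
v 1.275 4.003 1.234
v 1.257 4.866 2.374
v 0.866 3.982 1.244
v 0.848 4.845 2.383
v 0.507 3.821 1.359
v 0.489 4.685 2.499
v 0.27 3.554 1.558
v 0.252 4.417 2.698
v 0.201 3.231 1.801
v 0.182 4.095 2.941
v 0.313 2.919 2.04
v 0.295 3.782 3.18
v 0.586 2.677 2.227
v 0.567 3.54 3.367
v 0.963 2.554 2.326
v 0.945 3.417 3.466
v 1.372 2.575 2.317
v 1.354 3.438 3.456
v 1.731 2.735 2.201
v 1.713 3.599 3.341
v 1.968 3.003 2.002
v 1.95 3.866 3.142
v 2.038 3.325 1.759
v 2.019 4.189 2.899
v 0.083 2.355 1.061
v 0.643 2.647 0.908
v 0.618 3.217 1.907
v 0.057 2.925 2.059
v 0.444 2.828 0.8
v 0.419 3.398 1.799
v 0.174 2.915 0.744
v 0.149 3.485 1.742
v -0.114 2.891 0.75
v -0.139 3.461 1.749
v -0.363 2.761 0.818
v -0.388 3.331 1.817
v -0.524 2.551 0.934
v -0.549 3.12 1.933
v -0.565 2.301 1.075
v -0.59 2.871 2.074
v -0.478 2.063 1.213
v -0.503 2.633 2.212
v -0.279 1.882 1.321
v -0.304 2.452 2.32
v -0.009 1.795 1.378
v -0.034 2.365 2.376
v 0.279 1.819 1.371
v 0.254 2.389 2.37
v 0.528 1.949 1.303
v 0.503 2.519 2.302
v 0.689 2.16 1.187
v 0.664 2.729 2.186
v 0.73 2.409 1.046
v 0.705 2.979 2.045
v -0.184 -2.466 -1.034
v 0.365 -2.179 -0.15
v -0.227 -3.847 0.759
v -0.776 -4.134 -0.126
v -0.253 -1.931 -0.098
v -0.845 -3.6 0.81
v -0.845 -1.888 -0.404
v -1.436 -3.557 0.504
v -1.184 -2.066 -0.951
v -1.776 -3.735 -0.043
v -1.141 -2.396 -1.53
v -1.733 -4.065 -0.621
v -0.733 -2.753 -1.919
v -1.325 -4.421 -1.01
v -0.115 -3 -1.97
v -0.707 -4.669 -1.062
v 0.476 -3.043 -1.664
v -0.115 -4.712 -0.756
v 0.816 -2.865 -1.117
v 0.224 -4.534 -0.209
v 0.773 -2.535 -0.539
v 0.181 -4.204 0.37
f 1 12 6
f 1 6 2
f 1 2 8
f 1 8 11
f 1 11 12
f 2 6 10
f 6 12 5
f 12 11 3
f 11 8 7
f 8 2 9
f 4 10 5
f 4 5 3
f 4 3 7
f 4 7 9
f 4 9 10
f 5 10 6
f 3 5 12
f 7 3 11
f 9 7 8
f 10 9 2
f 14 13 17
f 14 17 15
f 15 17 18
f 15 18 16
f 17 13 19
f 17 19 18
f 18 19 20
f 18 20 16
f 19 13 21
f 19 21 20
f 20 21 22
f 20 22 16
f 21 13 23
f 21 23 22
f 22 23 24
f 22 24 16
f 23 13 25
f 23 25 24
f 24 25 26
f 24 26 16
f 25 13 27
f 25 27 26
f 26 27 28
f 26 28 16
f 27 13 29
f 27 29 28
f 28 29 30
f 28 30 16
f 29 13 31
f 29 31 30
f 30 31 32
f 30 32 16
f 31 13 33
f 31 33 32
f 32 33 34
f 32 34 16
f 33 13 35
f 33 35 34
f 34 35 36
f 34 36 16
f 35 13 37
f 35 37 36
f 36 37 38
f 36 38 16
f 37 13 39
f 37 39 38
f 38 39 40
f 38 40 16
f 39 13 41
f 39 41 40
f 40 41 42
f 40 42 16
f 41 13 14
f 41 14 42
f 42 14 15
f 42 15 16
f 44 43 47
f 44 47 45
f 45 47 48
f 45 48 46
f 47 43 49
f 47 49 48
f 48 49 50
f 48 50 46
f 49 43 51
f 49 51 50
f 50 51 52
f 50 52 46
f 51 43 53
f 51 53 52
f 52 53 54
f 52 54 46
f 53 43 55
f 53 55 54
f 54 55 56
f 54 56 46
f 55 43 57
f 55 57 56
f 56 57 58
f 56 58 46
f 57 43 59
f 57 59 58
f 58 59 60
f 58 60 46
f 59 43 61
f 59 61 60
f 60 61 62
f 60 62 46
f 61 43 63
f 61 63 62
f 62 63 64
f 62 64 46
f 63 43 65
f 63 65 64
f 64 65 66
f 64 66 46
f 65 43 67
f 65 67 66
f 66 67 68
f 66 68 46
f 67 43 69
f 67 69 68
f 68 69 70
f 68 70 46
f 69 43 71
f 69 71 70
f 70 71 72
f 70 72 46
f 71 43 44
f 71 44 72
f 72 44 45
f 72 45 46
f 74 73 77
f 74 77 75
f 75 77 78
f 75 78 76
f 77 73 79
f 77 79 78
f 78 79 80
f 78 80 76
f 79 73 81
f 79 81 80
f 80 81 82
f 80 82 76
f 81 73 83
f 81 83 82
f 82 83 84
f 82 84 76
f 83 73 85
f 83 85 84
f 84 85 86
f 84 86 76
f 85 73 87
f 85 87 86
f 86 87 88
f 86 88 76
f 87 73 89
f 87 89 88
f 88 89 90
f 88 90 76
f 89 73 91
f 89 91 90
f 90 91 92
f 90 92 76
f 91 73 93
f 91 93 92
f 92 93 94
f 92 94 76
f 93 73 74
f 93 74 94
f 94 74 75
f 94 75 76

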